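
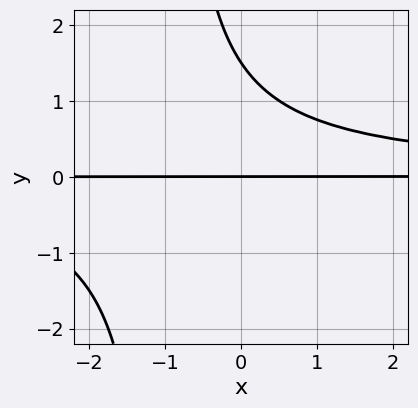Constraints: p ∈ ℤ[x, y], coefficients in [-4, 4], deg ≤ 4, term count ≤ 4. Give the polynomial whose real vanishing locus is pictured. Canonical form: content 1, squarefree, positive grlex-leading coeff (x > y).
2*x*y^2 + 2*y^2 - 3*y

1. The degree is 3 — no degree-2 curve has this shape.
2. From the axis intercepts and sections: it meets the y-axis at y = 0 (among the integer gridlines); the visible x-axis segment lies entirely on the curve.
3. Fitting integer coefficients to these (and the overall shape) gives p.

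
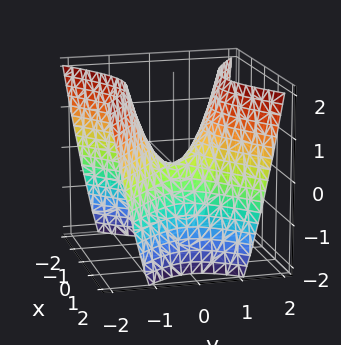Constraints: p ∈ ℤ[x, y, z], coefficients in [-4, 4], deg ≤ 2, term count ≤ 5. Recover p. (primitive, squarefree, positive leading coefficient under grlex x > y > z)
1. Degree: a saddle surface; a quadric, so deg p = 2.
2. Symmetries: it's symmetric under x → −x, forcing even powers of x; the y ↦ −y reflection is a symmetry, so y appears only in even powers.
3. From the visible intercepts: it crosses the x-axis at the gridline x = 0; it crosses the y-axis at the gridline y = 0; one z-axis crossing is at z = 0.
4. The integer polynomial consistent with all of this is the stated p.

2*x^2 - 3*y^2 + 2*z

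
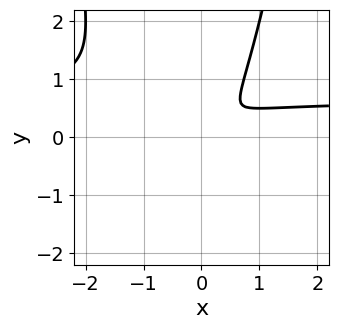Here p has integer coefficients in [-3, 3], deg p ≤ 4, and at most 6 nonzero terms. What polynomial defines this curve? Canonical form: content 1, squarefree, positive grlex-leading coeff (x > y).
3*x^2*y - 2*x^2 + 2*x*y - 2*y^2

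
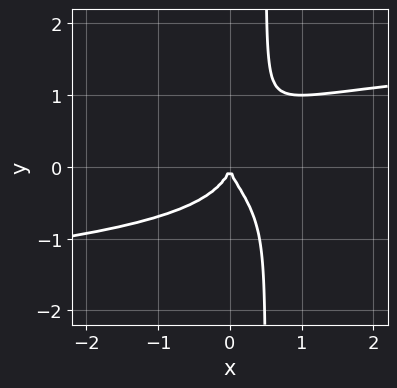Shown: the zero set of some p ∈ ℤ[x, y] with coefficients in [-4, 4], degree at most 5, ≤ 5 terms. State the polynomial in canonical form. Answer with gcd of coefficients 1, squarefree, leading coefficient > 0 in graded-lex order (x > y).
Degree: a generic line meets the curve in up to 4 points, so deg p = 4.
Against the integer gridlines: one x-axis crossing is at x = 0; it crosses the y-axis at the gridline y = 0.
Fitting integer coefficients to these (and the overall shape) gives p.

2*x*y^3 - y^3 - x^2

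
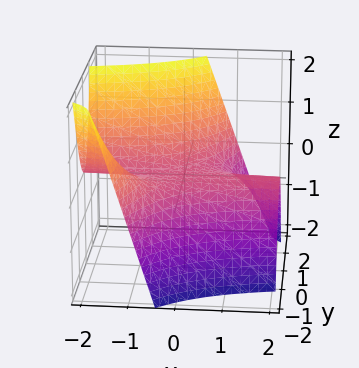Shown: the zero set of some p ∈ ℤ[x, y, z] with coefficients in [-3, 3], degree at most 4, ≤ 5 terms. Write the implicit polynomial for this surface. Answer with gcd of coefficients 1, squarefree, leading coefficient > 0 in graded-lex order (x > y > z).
2*x*y^2 - y^3 + 3*z

(a) The degree is 3 — a generic line meets the surface in up to 3 points.
(b) Reading off the gridlines: one y-axis crossing is at y = 0; every point of the x-axis in the box is on the surface; it crosses the z-axis at the gridline z = 0.
(c) Solving for integer coefficients yields p as stated.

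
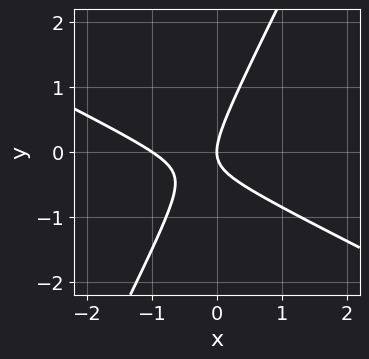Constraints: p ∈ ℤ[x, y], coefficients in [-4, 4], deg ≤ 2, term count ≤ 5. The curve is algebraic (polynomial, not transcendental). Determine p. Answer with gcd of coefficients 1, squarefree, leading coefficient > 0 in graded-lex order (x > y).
2*x^2 + 3*x*y - 2*y^2 + 2*x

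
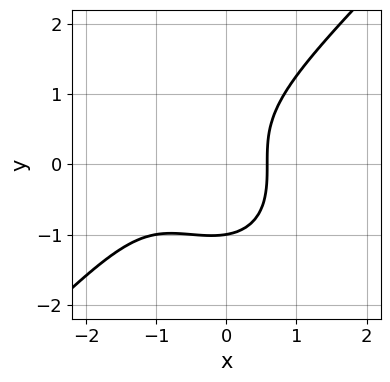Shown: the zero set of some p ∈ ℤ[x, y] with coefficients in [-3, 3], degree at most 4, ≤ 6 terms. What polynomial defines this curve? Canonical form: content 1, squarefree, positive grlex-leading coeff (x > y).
2*x^3 - 2*y^3 + 3*x^2 + x - 2

1. The degree is 3 — no degree-2 curve has this shape.
2. Observable constraints: one y-axis crossing is at y = -1.
3. Assembling these constraints gives the stated polynomial.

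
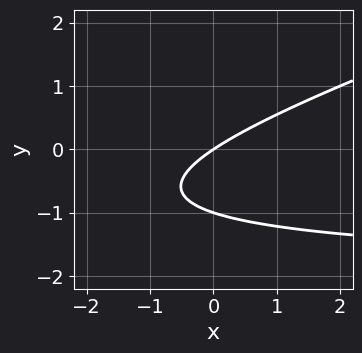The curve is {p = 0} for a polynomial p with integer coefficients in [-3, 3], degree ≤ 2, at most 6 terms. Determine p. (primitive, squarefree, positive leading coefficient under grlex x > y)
First, the degree is 2 — no degree-1 curve has this shape.
Next, observable constraints: the y-axis gridline crossings are at y ∈ {-1, 0}; one x-axis crossing is at x = 0.
Finally, together with the visible shape, these determine p as stated.

x*y - 3*y^2 + 2*x - 3*y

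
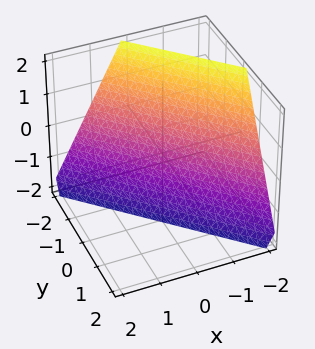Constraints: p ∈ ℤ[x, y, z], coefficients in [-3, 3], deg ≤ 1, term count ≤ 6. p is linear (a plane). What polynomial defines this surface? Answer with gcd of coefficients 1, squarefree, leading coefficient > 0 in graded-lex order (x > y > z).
2*x + 2*y + z + 2

1. Degree: the surface is flat (a plane), so deg p = 1.
2. From the visible intercepts: it crosses the z-axis at the gridline z = -2; it crosses the x-axis at the gridline x = -1; one y-axis crossing is at y = -1.
3. Together with the visible shape, these determine p as stated.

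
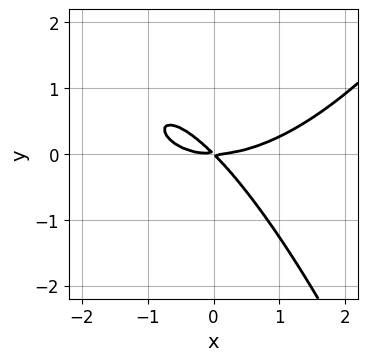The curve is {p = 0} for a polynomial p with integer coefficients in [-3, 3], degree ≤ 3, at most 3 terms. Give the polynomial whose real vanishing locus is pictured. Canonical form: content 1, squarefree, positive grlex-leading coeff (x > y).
The degree is 3 — no degree-2 curve has this shape.
From the axis intercepts and sections: it crosses the y-axis at the gridline y = 0; it meets the x-axis at x = 0 (among the integer gridlines).
Together with the visible shape, these determine p as stated.

x^3 - 3*x*y - 3*y^2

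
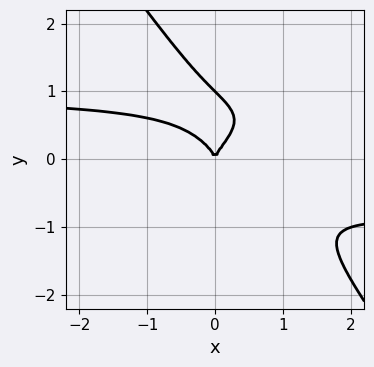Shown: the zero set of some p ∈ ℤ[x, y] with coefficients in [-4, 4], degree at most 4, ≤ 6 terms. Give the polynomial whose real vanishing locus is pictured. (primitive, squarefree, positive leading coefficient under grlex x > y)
First, the degree is 4 — the shape is more complex than any degree-3 curve.
Then, from the visible intercepts: among the integer gridlines, it crosses the y-axis at y ∈ {0, 1}; it meets the x-axis at x = 0 (among the integer gridlines).
Finally, fitting integer coefficients to these (and the overall shape) gives p.

x^2*y^2 - 2*x*y^3 - 2*y^4 + 2*y^3 - x^2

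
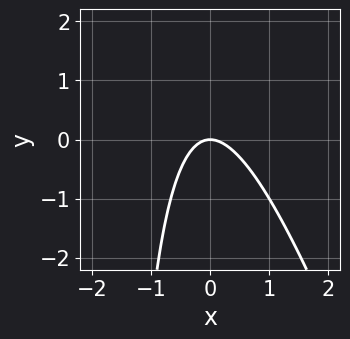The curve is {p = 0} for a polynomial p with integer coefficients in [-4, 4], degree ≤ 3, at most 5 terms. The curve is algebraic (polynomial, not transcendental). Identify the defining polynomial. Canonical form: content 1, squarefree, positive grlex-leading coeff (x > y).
3*x^2 + x*y + 2*y

First, the degree is 2 — a generic line meets the curve in up to 2 points.
Next, observable constraints: it crosses the x-axis at the gridline x = 0; it crosses the y-axis at the gridline y = 0.
Finally, putting this together gives p.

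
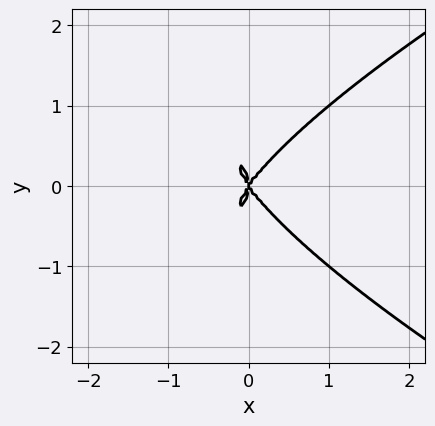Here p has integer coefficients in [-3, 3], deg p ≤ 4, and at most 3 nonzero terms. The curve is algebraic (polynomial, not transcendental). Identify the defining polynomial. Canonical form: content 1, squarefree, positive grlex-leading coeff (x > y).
First, degree: a generic line meets the curve in up to 4 points, so deg p = 4.
Next, symmetries: mirror symmetry y ↦ −y ⇒ only even powers of y.
Next, from the visible intercepts: it meets the x-axis at x = 0 (among the integer gridlines); one y-axis crossing is at y = 0.
Finally, solving for integer coefficients yields p as stated.

y^4 - 2*x^3 + x*y^2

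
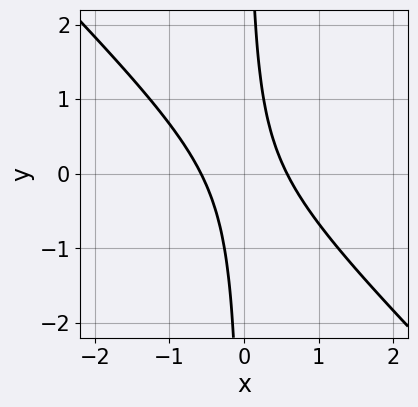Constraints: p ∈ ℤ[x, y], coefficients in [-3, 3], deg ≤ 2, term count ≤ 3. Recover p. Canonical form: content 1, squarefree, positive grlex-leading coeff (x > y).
3*x^2 + 3*x*y - 1

(a) Degree: no degree-1 curve has this shape, so deg p = 2.
(b) Against the integer gridlines: the curve avoids every integer y-axis point in the box.
(c) Assembling these constraints gives the stated polynomial.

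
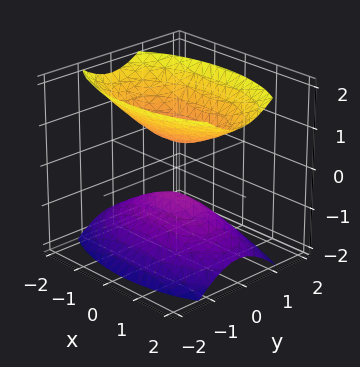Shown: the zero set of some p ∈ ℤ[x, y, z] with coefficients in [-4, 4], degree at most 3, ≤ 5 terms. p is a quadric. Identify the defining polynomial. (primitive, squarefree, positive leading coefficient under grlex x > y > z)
First, there are 2 components.
Next, degree: two sheets facing apart; a quadric, so deg p = 2.
Next, symmetries: it's symmetric under y → −y, forcing even powers of y; the x ↦ −x reflection is a symmetry, so x appears only in even powers; it's symmetric under z → −z, forcing even powers of z.
Then, from the visible intercepts: it misses every integer gridline on the y-axis; no x-intercept at any integer in the box.
Finally, together with the visible shape, these determine p as stated.

x^2 + 3*y^2 - 2*z^2 + 1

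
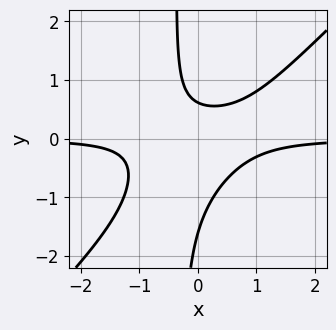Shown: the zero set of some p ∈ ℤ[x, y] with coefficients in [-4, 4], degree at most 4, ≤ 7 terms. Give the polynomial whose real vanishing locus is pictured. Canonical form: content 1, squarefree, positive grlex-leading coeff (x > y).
3*x^2*y - 3*x*y^2 - y^2 - y + 1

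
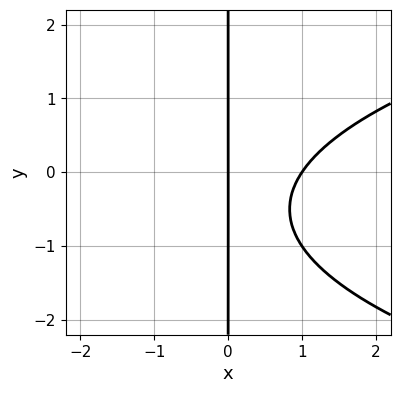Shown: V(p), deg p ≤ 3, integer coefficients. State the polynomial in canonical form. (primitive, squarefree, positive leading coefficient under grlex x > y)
2*x*y^2 - 3*x^2 + 2*x*y + 3*x

First, degree: no degree-2 curve has this shape, so deg p = 3.
Then, observable constraints: every point of the y-axis in the box is on the curve; the x-axis gridline crossings are at x ∈ {0, 1}.
Finally, assembling these constraints gives the stated polynomial.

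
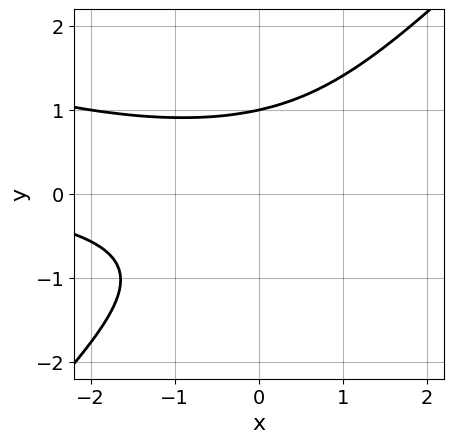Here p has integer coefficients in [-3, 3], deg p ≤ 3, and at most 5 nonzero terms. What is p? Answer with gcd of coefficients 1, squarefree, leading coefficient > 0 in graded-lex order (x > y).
(a) deg p = 3.
(b) Against the integer gridlines: one y-axis crossing is at y = 1; the curve avoids every integer x-axis point in the box.
(c) These observations pin down the coefficients.

x^2*y + 2*x*y^2 - 3*y^3 + 3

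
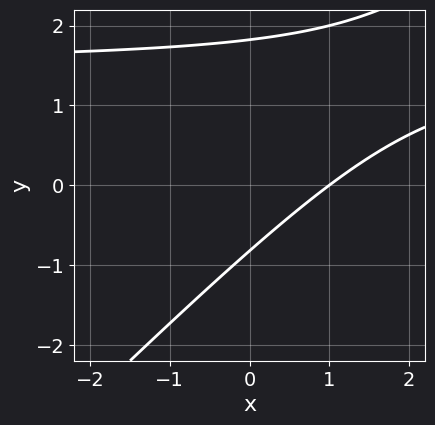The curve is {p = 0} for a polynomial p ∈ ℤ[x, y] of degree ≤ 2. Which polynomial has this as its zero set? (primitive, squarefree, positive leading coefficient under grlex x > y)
2*x*y - 2*y^2 - 3*x + 2*y + 3

Degree: the shape is more complex than any degree-1 curve, so deg p = 2.
Checking where it meets the axes: one x-axis crossing is at x = 1.
Together with the visible shape, these determine p as stated.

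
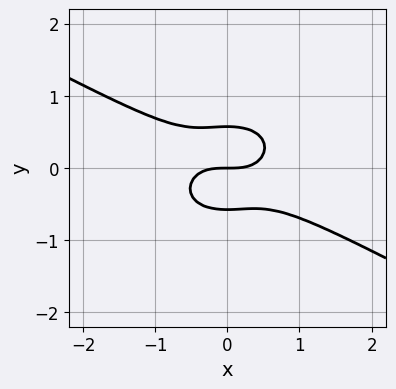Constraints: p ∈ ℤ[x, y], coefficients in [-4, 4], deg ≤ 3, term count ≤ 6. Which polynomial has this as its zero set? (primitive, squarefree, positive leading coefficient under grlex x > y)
Degree: no degree-2 curve has this shape, so deg p = 3.
From the visible intercepts: it crosses the x-axis at the gridline x = 0; it meets the y-axis at y = 0 (among the integer gridlines).
Matching integer coefficients to the picture gives p.

x^3 + x^2*y + 3*y^3 - y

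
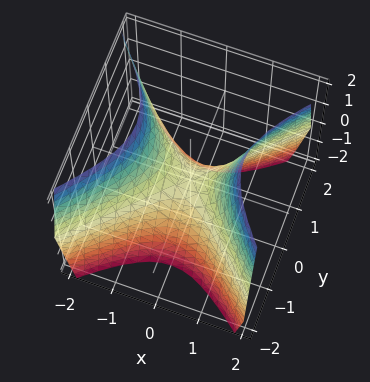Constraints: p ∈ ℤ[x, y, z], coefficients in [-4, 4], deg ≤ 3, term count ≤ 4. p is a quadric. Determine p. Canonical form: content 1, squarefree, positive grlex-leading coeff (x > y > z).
(a) deg p = 2. A hyperbolic paraboloid; a quadric.
(b) Symmetries: mirror symmetry x ↦ −x ⇒ only even powers of x; it's symmetric under y → −y, forcing even powers of y.
(c) Against the integer gridlines: one y-axis crossing is at y = 0; it meets the z-axis at z = 0 (among the integer gridlines); it crosses the x-axis at the gridline x = 0.
(d) Assembling these constraints gives the stated polynomial.

3*x^2 - 3*y^2 - 2*z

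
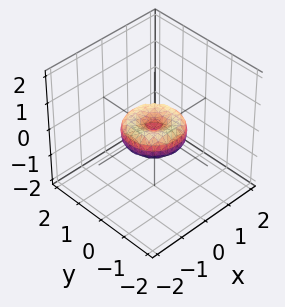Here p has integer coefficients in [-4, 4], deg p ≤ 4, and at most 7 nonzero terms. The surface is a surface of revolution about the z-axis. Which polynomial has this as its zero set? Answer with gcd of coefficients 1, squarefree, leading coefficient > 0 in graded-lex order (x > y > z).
2*x^4 + 4*x^2*y^2 + 2*y^4 - 2*x^2 - 2*y^2 + 3*z^2

1. deg p = 4. A generic line meets the surface in up to 4 points.
2. Symmetry: every cross-section ⟂ z is a circle, so x, y appear only via x² + y².
3. Checking where it meets the axes: it crosses the z-axis at the gridline z = 0; among the integer gridlines, it crosses the y-axis at y ∈ {-1, 0, 1}; a circular section at z = 0 has radius exactly 1; among the integer gridlines, it crosses the x-axis at x ∈ {-1, 0, 1}.
4. Matching integer coefficients to the picture gives p.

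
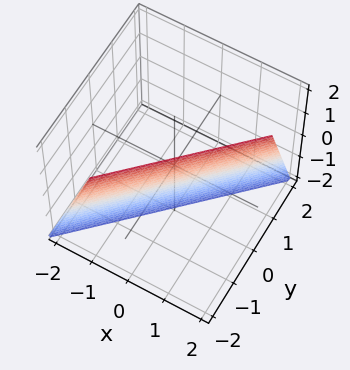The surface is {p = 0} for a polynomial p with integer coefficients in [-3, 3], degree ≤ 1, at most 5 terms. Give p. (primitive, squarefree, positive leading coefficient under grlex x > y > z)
3*x - 3*y - z - 2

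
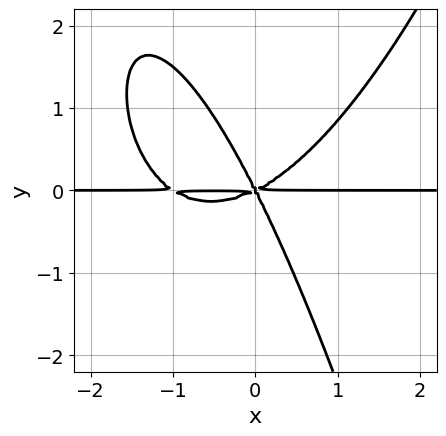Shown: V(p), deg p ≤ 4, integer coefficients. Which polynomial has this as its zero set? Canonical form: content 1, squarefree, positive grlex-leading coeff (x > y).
2*x^3*y + 2*x^2*y - 3*x*y^2 - 2*y^3

(a) The degree is 4 — the shape is more complex than any degree-3 curve.
(b) Reading off the gridlines: it meets the y-axis at y = 0 (among the integer gridlines); every point of the x-axis in the box is on the curve.
(c) Putting this together gives p.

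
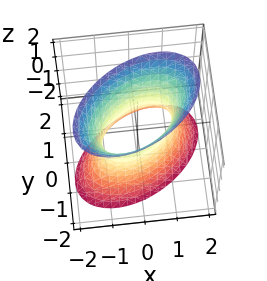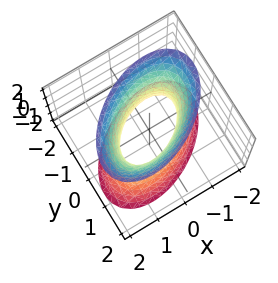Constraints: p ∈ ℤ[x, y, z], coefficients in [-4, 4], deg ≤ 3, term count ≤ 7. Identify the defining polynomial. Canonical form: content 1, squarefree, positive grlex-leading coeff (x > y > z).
1. deg p = 2. The shape is more complex than any degree-1 surface.
2. Observable constraints: it misses every integer gridline on the z-axis; among the integer gridlines, it crosses the x-axis at x ∈ {-1, 1}.
3. Together with the visible shape, these determine p as stated.

2*x^2 - 2*x*y + 3*y^2 - z^2 - 2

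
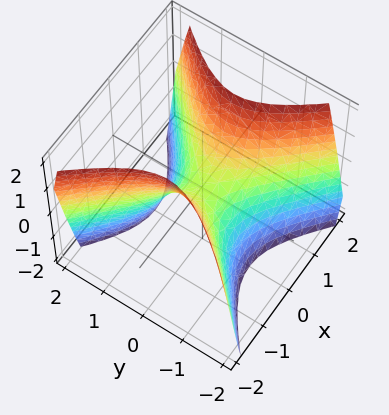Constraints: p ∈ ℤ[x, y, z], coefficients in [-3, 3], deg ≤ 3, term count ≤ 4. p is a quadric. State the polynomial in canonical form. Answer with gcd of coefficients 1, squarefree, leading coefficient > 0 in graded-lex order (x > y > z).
3*x^2 - 3*y^2 - 2*z

1. Degree: a hyperbolic paraboloid; a quadric, so deg p = 2.
2. Symmetries: mirror symmetry x ↦ −x ⇒ only even powers of x; mirror symmetry y ↦ −y ⇒ only even powers of y.
3. Checking where it meets the axes: it meets the x-axis at x = 0 (among the integer gridlines); it crosses the z-axis at the gridline z = 0; it meets the y-axis at y = 0 (among the integer gridlines).
4. Putting this together gives p.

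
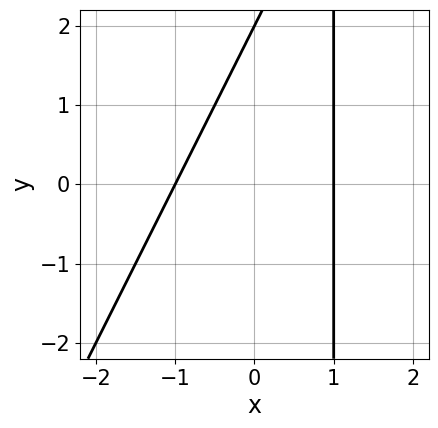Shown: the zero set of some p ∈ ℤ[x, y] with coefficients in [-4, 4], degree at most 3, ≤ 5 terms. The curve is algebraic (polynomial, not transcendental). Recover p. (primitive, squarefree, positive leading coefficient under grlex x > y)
2*x^2 - x*y + y - 2

(a) Degree: the shape is more complex than any degree-1 curve, so deg p = 2.
(b) From the axis intercepts and sections: one y-axis crossing is at y = 2; the x-axis gridline crossings are at x ∈ {-1, 1}.
(c) Matching integer coefficients to the picture gives p.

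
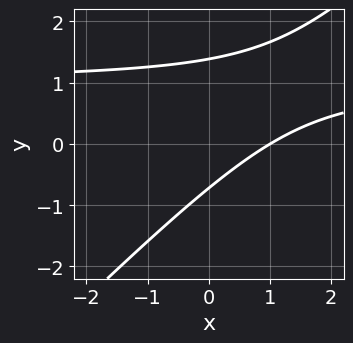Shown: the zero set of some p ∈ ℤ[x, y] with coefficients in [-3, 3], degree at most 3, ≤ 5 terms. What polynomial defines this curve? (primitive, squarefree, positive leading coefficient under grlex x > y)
3*x*y - 3*y^2 - 3*x + 2*y + 3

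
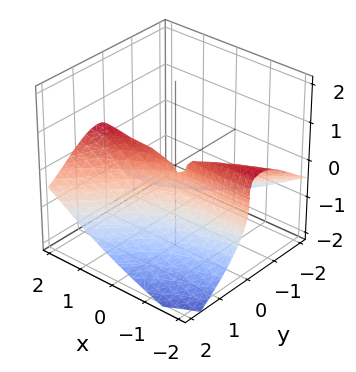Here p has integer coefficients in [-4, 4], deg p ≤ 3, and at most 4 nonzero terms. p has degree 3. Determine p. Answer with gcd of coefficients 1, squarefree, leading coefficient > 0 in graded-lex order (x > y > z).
(a) Degree: no degree-2 surface has this shape, so deg p = 3.
(b) Observable constraints: the visible x-axis segment lies entirely on the surface; it meets the y-axis at y = 0 (among the integer gridlines); it meets the z-axis at z = 0 (among the integer gridlines).
(c) Putting this together gives p.

2*x*y*z + 3*z^3 - 2*x*y + 3*y^2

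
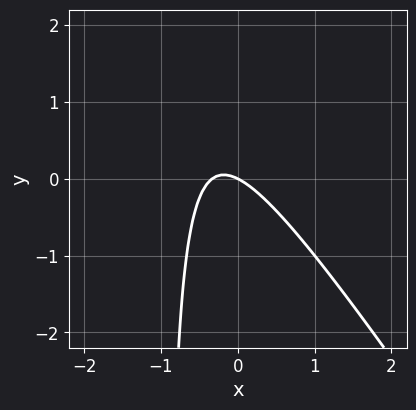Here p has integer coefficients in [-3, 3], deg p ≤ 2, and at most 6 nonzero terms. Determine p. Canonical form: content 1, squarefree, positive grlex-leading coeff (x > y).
1. The degree is 2 — a generic line meets the curve in up to 2 points.
2. Reading off the gridlines: it meets the y-axis at y = 0 (among the integer gridlines); one x-axis crossing is at x = 0.
3. Solving for integer coefficients yields p as stated.

3*x^2 + 2*x*y + x + 2*y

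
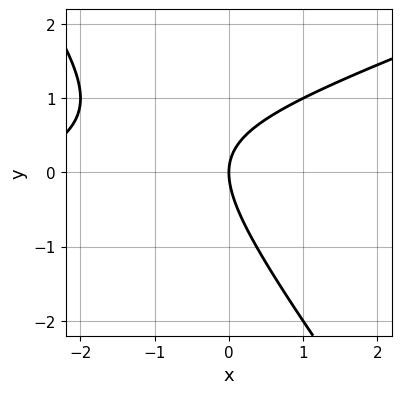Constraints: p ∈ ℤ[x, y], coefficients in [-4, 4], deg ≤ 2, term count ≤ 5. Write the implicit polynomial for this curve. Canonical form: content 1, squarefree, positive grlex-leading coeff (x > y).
x^2 - 2*x*y - 2*y^2 + 3*x

Degree: the shape is more complex than any degree-1 curve, so deg p = 2.
Against the integer gridlines: it crosses the x-axis at the gridline x = 0; it crosses the y-axis at the gridline y = 0.
Solving for integer coefficients yields p as stated.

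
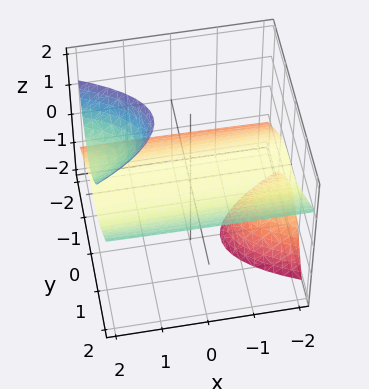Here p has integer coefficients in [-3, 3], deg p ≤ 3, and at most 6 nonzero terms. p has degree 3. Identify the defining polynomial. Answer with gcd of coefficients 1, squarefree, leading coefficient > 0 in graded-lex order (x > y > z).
x*y*z - 2*x*z^2 - 2*y^3 + 3*y^2*z + 3*z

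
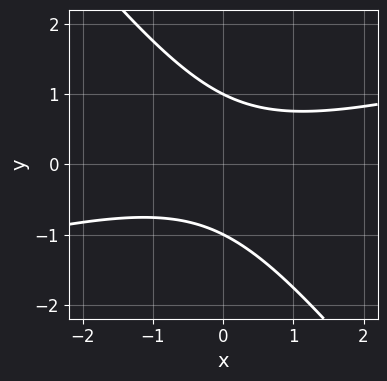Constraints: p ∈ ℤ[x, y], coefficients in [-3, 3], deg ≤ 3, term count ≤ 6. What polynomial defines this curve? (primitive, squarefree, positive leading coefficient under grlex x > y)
x^2 - 3*x*y - 3*y^2 + 3

(a) deg p = 2.
(b) Against the integer gridlines: the y-axis gridline crossings are at y ∈ {-1, 1}; it misses every integer gridline on the x-axis.
(c) Assembling these constraints gives the stated polynomial.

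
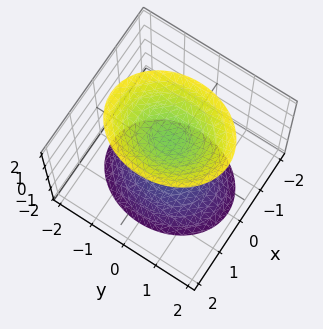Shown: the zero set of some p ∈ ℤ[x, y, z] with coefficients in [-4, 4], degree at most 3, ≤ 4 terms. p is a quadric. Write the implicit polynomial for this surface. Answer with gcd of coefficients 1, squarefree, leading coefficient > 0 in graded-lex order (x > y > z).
3*x^2 + 2*y^2 - 2*z^2 + 3

The picture has 2 separate pieces.
deg p = 2.
Symmetries: it's symmetric under x → −x, forcing even powers of x; it's symmetric under y → −y, forcing even powers of y; it's symmetric under z → −z, forcing even powers of z.
Observable constraints: the surface avoids every integer x-axis point in the box; the surface avoids every integer y-axis point in the box.
These observations pin down the coefficients.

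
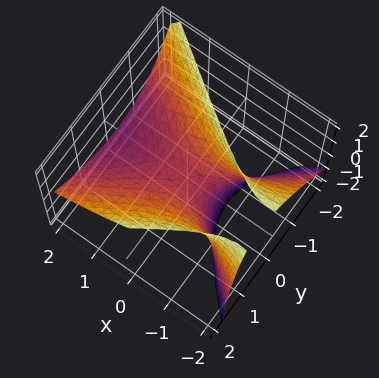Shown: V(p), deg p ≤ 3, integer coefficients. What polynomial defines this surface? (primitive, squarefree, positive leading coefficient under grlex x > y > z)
x^2 + 2*x*z - 2*y^2 + y*z + 2*z

(a) deg p = 2.
(b) From the visible intercepts: one y-axis crossing is at y = 0; one z-axis crossing is at z = 0; one x-axis crossing is at x = 0.
(c) Putting this together gives p.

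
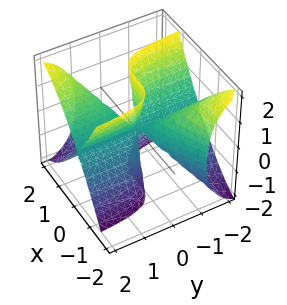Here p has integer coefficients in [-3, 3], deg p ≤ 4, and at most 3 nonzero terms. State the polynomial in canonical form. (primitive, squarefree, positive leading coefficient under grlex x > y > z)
The degree is 3 — the shape is more complex than any degree-2 surface.
Reading off the gridlines: the visible z-axis segment lies entirely on the surface; it meets the x-axis at x = 0 (among the integer gridlines).
These observations pin down the coefficients.

x^3 - 2*x^2*y + y*z^2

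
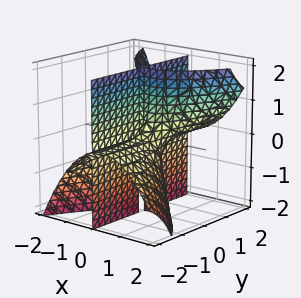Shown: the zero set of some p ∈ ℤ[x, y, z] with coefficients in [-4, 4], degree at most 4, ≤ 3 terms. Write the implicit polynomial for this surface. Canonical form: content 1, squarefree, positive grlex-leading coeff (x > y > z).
(a) There are 3 components.
(b) deg p = 3.
(c) From the visible intercepts: every point of the y-axis in the box is on the surface; every point of the z-axis in the box is on the surface.
(d) Assembling these constraints gives the stated polynomial.

3*x^3 - 3*x*y*z - 2*x^2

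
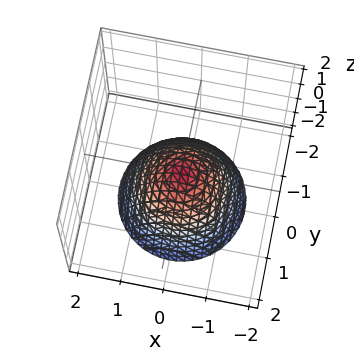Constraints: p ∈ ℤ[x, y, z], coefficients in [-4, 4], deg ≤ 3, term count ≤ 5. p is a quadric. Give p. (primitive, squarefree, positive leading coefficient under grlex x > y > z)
x^2 + y^2 + z

1. Degree: a single bowl opening along one axis; a quadric, so deg p = 2.
2. Symmetries: rotational symmetry about the z-axis ⇒ p depends on x, y only through x² + y².
3. Reading off the gridlines: one y-axis crossing is at y = 0; it meets the z-axis at z = 0 (among the integer gridlines).
4. Fitting integer coefficients to these (and the overall shape) gives p.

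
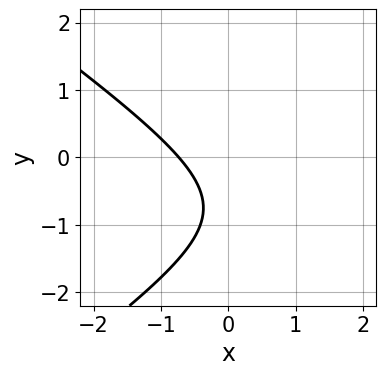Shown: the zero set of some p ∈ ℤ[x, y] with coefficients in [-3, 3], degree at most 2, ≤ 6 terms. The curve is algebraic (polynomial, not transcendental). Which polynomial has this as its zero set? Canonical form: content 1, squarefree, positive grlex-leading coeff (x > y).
Degree: the shape is more complex than any degree-1 curve, so deg p = 2.
From the visible intercepts: it misses every integer gridline on the y-axis.
Putting this together gives p.

x^2 - 2*y^2 - 2*x - 3*y - 2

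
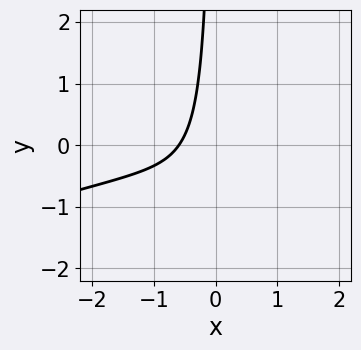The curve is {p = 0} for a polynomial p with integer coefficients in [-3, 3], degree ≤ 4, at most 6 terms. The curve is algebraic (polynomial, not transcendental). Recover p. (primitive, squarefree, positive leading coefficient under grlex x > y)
x^3 - 3*x^2*y + 3*x*y + 3*x + 2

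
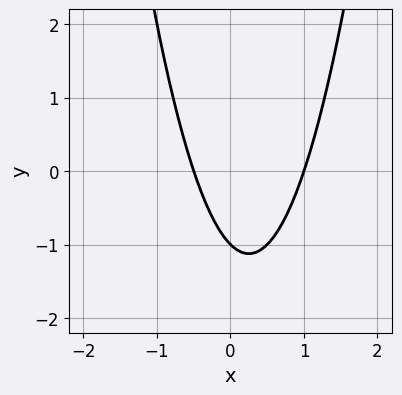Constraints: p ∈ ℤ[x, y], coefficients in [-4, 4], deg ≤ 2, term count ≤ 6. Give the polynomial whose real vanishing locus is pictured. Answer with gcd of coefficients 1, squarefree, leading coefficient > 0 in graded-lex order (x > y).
1. Degree: no degree-1 curve has this shape, so deg p = 2.
2. From the visible intercepts: one x-axis crossing is at x = 1; one y-axis crossing is at y = -1.
3. Putting this together gives p.

2*x^2 - x - y - 1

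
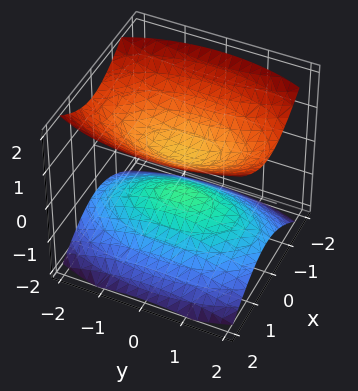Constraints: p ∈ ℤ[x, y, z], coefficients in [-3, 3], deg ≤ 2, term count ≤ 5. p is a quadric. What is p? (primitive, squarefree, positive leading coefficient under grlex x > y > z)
(a) I count 2 distinct pieces. They look like related sheets of one shape, so recover p as a whole.
(b) The degree is 2 — two separate bowl-shaped sheets opening away from each other; a quadric.
(c) Symmetries: it's symmetric under z → −z, forcing even powers of z; the x ↦ −x reflection is a symmetry, so x appears only in even powers; it's symmetric under y → −y, forcing even powers of y.
(d) Checking where it meets the axes: no x-intercept at any integer in the box; it misses every integer gridline on the y-axis.
(e) These observations pin down the coefficients.

3*x^2 + y^2 - 3*z^2 + 1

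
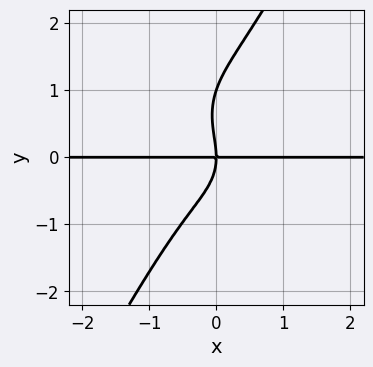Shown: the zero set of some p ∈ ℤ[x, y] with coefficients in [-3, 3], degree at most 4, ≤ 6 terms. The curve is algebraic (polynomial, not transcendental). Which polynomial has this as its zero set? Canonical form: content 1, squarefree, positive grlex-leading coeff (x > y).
(a) deg p = 4. No degree-3 curve has this shape.
(b) Reading off the gridlines: among the integer gridlines, it crosses the y-axis at y ∈ {0, 1}; every point of the x-axis in the box is on the curve.
(c) These observations pin down the coefficients.

3*x^3*y + x*y^3 - y^4 + y^3 + 2*x*y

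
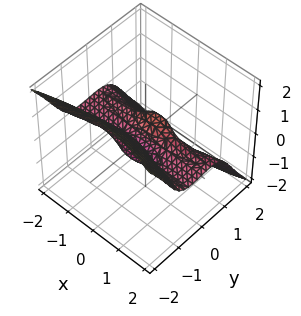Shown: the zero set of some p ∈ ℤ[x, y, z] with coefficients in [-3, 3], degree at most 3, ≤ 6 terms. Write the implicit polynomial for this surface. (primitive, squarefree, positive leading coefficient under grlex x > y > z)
2*x^2*z + 3*y^3 - 2*y^2*z + 3*z^3 - y

1. deg p = 3.
2. From the axis intercepts and sections: every point of the x-axis in the box is on the surface; it meets the y-axis at y = 0 (among the integer gridlines); it meets the z-axis at z = 0 (among the integer gridlines).
3. Together with the visible shape, these determine p as stated.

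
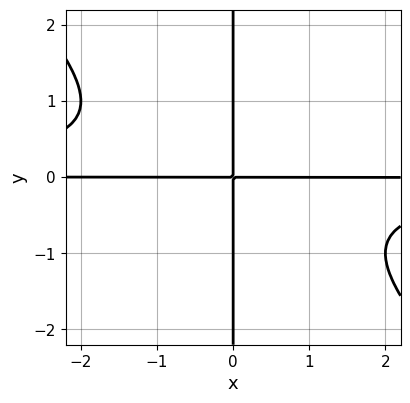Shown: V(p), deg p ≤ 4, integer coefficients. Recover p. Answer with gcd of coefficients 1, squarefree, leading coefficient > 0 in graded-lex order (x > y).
(a) deg p = 4. No degree-3 curve has this shape.
(b) Observable constraints: every point of the y-axis in the box is on the curve; every point of the x-axis in the box is on the curve.
(c) Assembling these constraints gives the stated polynomial.

x^2*y^2 + x*y^3 + x*y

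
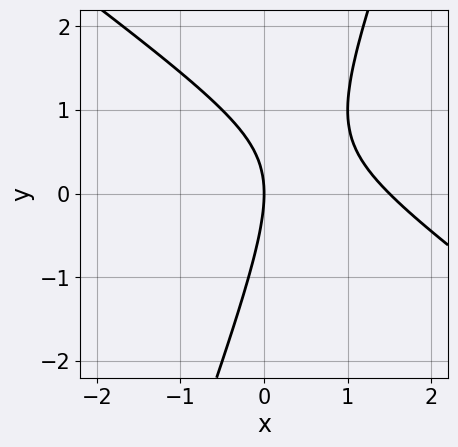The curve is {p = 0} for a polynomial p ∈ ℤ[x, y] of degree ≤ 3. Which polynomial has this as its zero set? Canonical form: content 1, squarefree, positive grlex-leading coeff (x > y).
1. The degree is 2 — a generic line meets the curve in up to 2 points.
2. From the axis intercepts and sections: it meets the y-axis at y = 0 (among the integer gridlines); one x-axis crossing is at x = 0.
3. Fitting integer coefficients to these (and the overall shape) gives p.

2*x^2 + 2*x*y - y^2 - 3*x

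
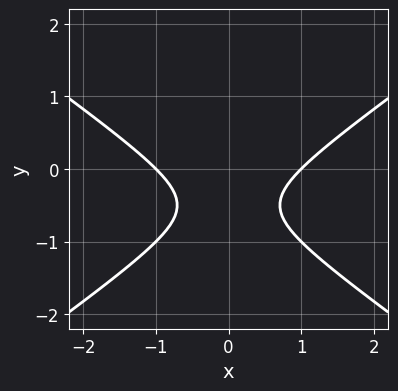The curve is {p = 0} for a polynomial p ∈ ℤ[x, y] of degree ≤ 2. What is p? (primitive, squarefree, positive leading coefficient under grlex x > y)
x^2 - 2*y^2 - 2*y - 1

First, degree: no degree-1 curve has this shape, so deg p = 2.
Then, symmetries: the x ↦ −x reflection is a symmetry, so x appears only in even powers.
Next, from the axis intercepts and sections: it misses every integer gridline on the y-axis; the x-axis gridline crossings are at x ∈ {-1, 1}.
Finally, the integer polynomial consistent with all of this is the stated p.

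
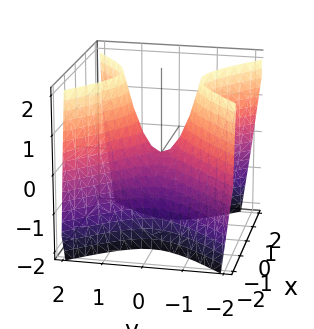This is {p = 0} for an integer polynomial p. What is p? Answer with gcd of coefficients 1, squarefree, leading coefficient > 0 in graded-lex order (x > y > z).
(a) Degree: a saddle surface; a quadric, so deg p = 2.
(b) Symmetries: it's symmetric under x → −x, forcing even powers of x; it's symmetric under y → −y, forcing even powers of y.
(c) Checking where it meets the axes: one z-axis crossing is at z = 0; it crosses the x-axis at the gridline x = 0.
(d) Together with the visible shape, these determine p as stated.

2*x^2 - 2*y^2 + z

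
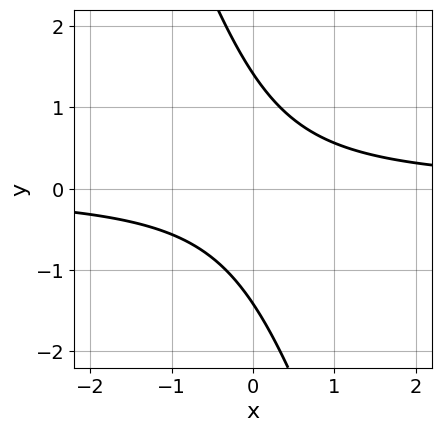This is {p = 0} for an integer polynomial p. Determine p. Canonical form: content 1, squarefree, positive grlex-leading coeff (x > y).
3*x*y + y^2 - 2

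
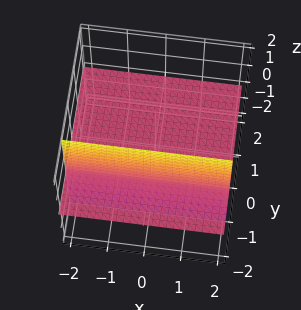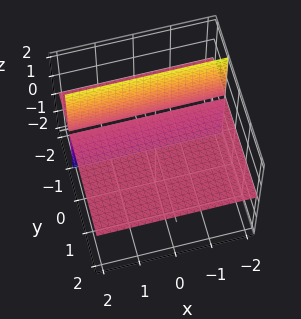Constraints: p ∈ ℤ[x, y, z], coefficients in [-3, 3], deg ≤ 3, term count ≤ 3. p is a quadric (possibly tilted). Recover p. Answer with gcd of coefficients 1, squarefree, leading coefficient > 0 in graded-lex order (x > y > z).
First, there are 2 components.
Next, the degree is 2 — no degree-1 surface has this shape.
Then, reading off the gridlines: one z-axis crossing is at z = 0; every point of the x-axis in the box is on the surface.
Finally, assembling these constraints gives the stated polynomial.

y*z + z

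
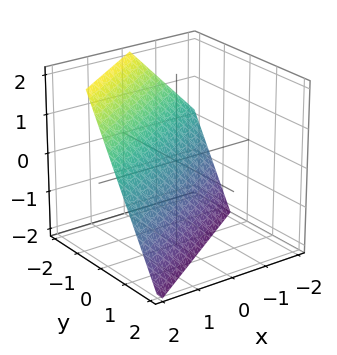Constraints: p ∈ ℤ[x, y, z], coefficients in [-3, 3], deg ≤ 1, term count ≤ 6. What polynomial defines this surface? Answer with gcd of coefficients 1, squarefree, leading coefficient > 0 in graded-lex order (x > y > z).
Degree: every cross-section is a straight line — this is a plane, so deg p = 1.
From the axis intercepts and sections: it meets the x-axis at x = 1 (among the integer gridlines); one z-axis crossing is at z = -1.
Putting this together gives p.

2*x - 3*y - 2*z - 2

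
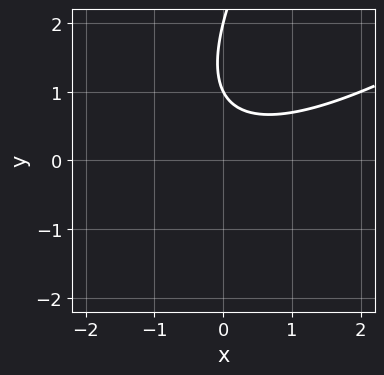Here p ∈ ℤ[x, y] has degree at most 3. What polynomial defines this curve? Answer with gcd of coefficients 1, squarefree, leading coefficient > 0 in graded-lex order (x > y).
(a) The degree is 2 — a generic line meets the curve in up to 2 points.
(b) From the visible intercepts: no x-intercept at any integer in the box; among the integer gridlines, it crosses the y-axis at y ∈ {1, 2}.
(c) Fitting integer coefficients to these (and the overall shape) gives p.

x^2 - 2*x*y + y^2 - 3*y + 2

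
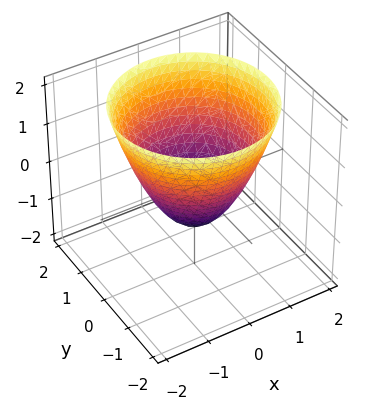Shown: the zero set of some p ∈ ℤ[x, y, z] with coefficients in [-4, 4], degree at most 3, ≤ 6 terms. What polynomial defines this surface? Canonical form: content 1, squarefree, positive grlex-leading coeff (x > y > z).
x^2 + y^2 - z - 1

Degree: a generic line meets the surface in up to 2 points, so deg p = 2.
Symmetries: rotational symmetry about the z-axis ⇒ p depends on x, y only through x² + y².
Against the integer gridlines: a circular section at z = 1 has radius between 1 and 2; one z-axis crossing is at z = -1; among the integer gridlines, it crosses the x-axis at x ∈ {-1, 1}.
The integer polynomial consistent with all of this is the stated p. Check: (0, -1, 0) on the y-axis lies on the surface, and p(0, -1, 0) = 0. ✓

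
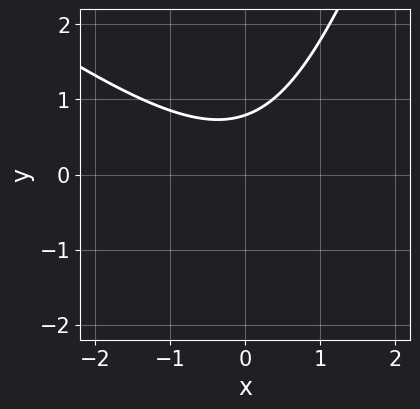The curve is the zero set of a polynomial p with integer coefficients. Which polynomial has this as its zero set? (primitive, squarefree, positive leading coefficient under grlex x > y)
2*x^2 + 2*x*y - y^2 - 3*y + 3

The degree is 2 — no degree-1 curve has this shape.
Observable constraints: it misses every integer gridline on the x-axis.
Putting this together gives p.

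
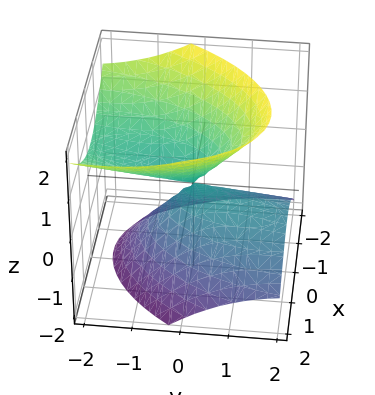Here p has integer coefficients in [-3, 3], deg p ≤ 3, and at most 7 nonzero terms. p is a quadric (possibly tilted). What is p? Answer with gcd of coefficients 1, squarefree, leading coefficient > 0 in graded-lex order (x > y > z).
3*x^2 - x*y + y^2 + 3*y*z - 3*z^2

1. There are 2 components. They look like related sheets of one shape, so recover p as a whole.
2. Degree: a generic line meets the surface in up to 2 points, so deg p = 2.
3. From the axis intercepts and sections: it crosses the y-axis at the gridline y = 0; it meets the z-axis at z = 0 (among the integer gridlines); it meets the x-axis at x = 0 (among the integer gridlines).
4. Solving for integer coefficients yields p as stated.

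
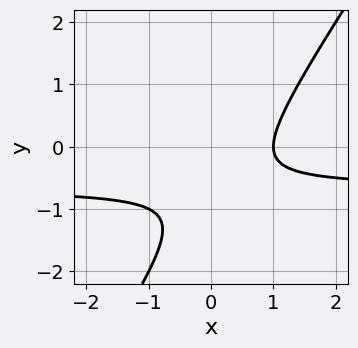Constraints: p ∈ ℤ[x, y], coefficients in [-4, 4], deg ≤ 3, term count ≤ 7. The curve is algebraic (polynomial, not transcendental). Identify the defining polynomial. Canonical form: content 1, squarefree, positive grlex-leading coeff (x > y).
3*x*y - 2*y^2 + 2*x - 3*y - 2

1. deg p = 2.
2. From the visible intercepts: no y-intercept at any integer in the box; it crosses the x-axis at the gridline x = 1.
3. Together with the visible shape, these determine p as stated.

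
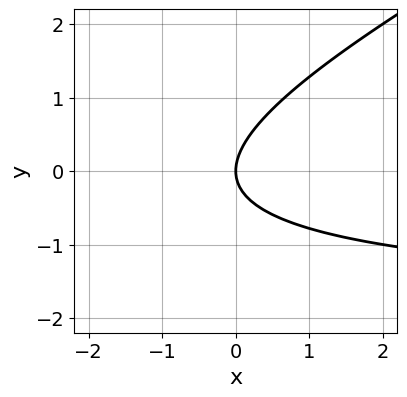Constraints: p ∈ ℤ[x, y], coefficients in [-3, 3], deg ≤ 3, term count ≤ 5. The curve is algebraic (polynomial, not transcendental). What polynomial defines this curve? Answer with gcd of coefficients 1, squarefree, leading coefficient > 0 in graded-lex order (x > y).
x*y - 2*y^2 + 2*x

First, degree: the shape is more complex than any degree-1 curve, so deg p = 2.
Then, reading off the gridlines: one x-axis crossing is at x = 0; it crosses the y-axis at the gridline y = 0.
Finally, fitting integer coefficients to these (and the overall shape) gives p.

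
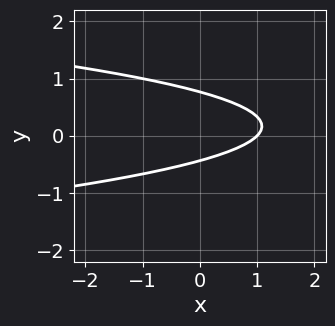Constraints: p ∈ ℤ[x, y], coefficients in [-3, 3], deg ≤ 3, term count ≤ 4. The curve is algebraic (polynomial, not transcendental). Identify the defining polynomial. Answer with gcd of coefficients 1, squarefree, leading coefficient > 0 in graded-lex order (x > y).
3*y^2 + x - y - 1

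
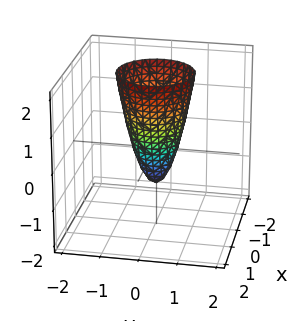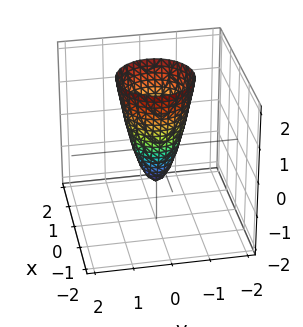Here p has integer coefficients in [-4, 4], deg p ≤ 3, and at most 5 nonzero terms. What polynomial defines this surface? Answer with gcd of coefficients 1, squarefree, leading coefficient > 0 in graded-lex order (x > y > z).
3*x^2 + 3*y^2 - z - 1

First, degree: a generic line meets the surface in up to 2 points, so deg p = 2.
Next, by symmetry, the surface is invariant under rotation about z: p = q(x² + y², z).
Next, from the axis intercepts and sections: it meets the z-axis at z = -1 (among the integer gridlines); a circular section at z = 0 has radius between 0 and 1.
Finally, putting this together gives p.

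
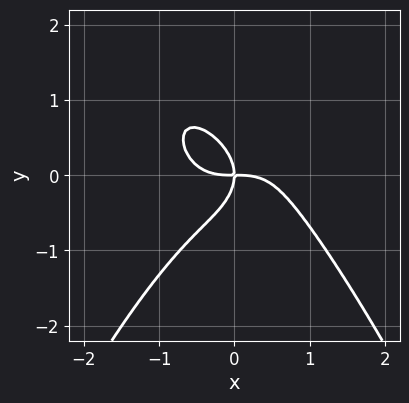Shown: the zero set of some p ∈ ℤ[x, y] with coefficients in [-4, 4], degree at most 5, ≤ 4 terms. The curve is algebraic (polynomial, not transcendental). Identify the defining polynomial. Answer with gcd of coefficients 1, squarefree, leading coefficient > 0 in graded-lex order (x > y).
deg p = 4. No degree-3 curve has this shape.
Checking where it meets the axes: it crosses the y-axis at the gridline y = 0; it crosses the x-axis at the gridline x = 0.
Assembling these constraints gives the stated polynomial.

x^4 + y^3 + x*y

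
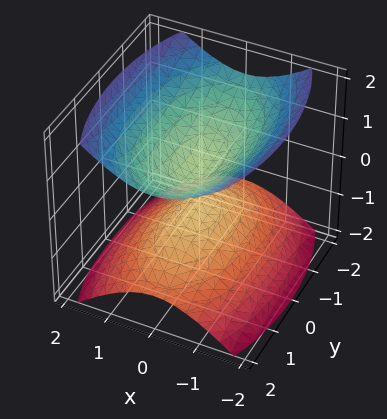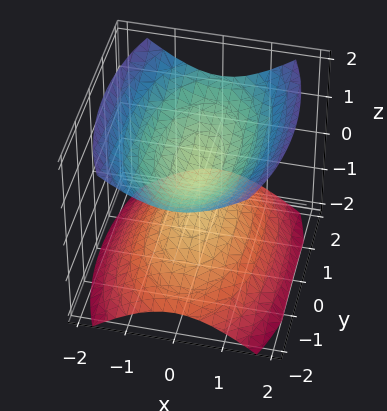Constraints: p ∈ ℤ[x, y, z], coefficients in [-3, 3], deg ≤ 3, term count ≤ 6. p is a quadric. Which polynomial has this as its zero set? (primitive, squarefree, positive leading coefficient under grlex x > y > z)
3*x^2 + y^2 - 3*z^2 + 1

1. There are 2 components. Treating them together as one polynomial.
2. deg p = 2. Two separate bowl-shaped sheets opening away from each other; a quadric.
3. Symmetries: mirror symmetry y ↦ −y ⇒ only even powers of y; mirror symmetry z ↦ −z ⇒ only even powers of z; mirror symmetry x ↦ −x ⇒ only even powers of x.
4. Against the integer gridlines: no x-intercept at any integer in the box; the surface avoids every integer y-axis point in the box.
5. Solving for integer coefficients yields p as stated.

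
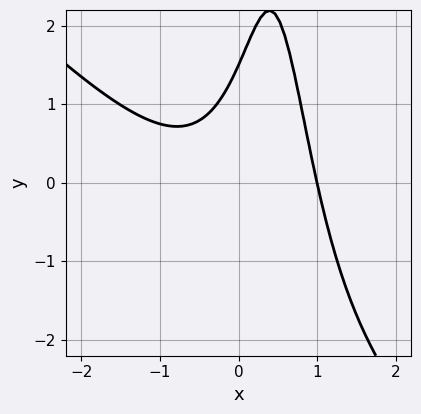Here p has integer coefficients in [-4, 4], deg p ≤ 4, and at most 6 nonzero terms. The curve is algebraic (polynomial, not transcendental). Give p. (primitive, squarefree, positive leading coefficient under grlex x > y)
(a) deg p = 3. A generic line meets the curve in up to 3 points.
(b) Reading off the gridlines: it meets the x-axis at x = 1 (among the integer gridlines).
(c) Putting this together gives p.

3*x^3 + 3*x^2*y - 3*x*y + 2*y - 3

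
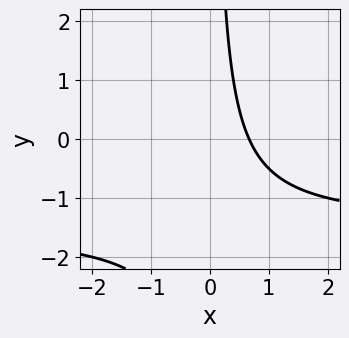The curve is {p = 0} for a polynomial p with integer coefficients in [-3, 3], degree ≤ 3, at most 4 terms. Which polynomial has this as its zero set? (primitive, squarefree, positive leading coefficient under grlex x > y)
2*x*y + 3*x - 2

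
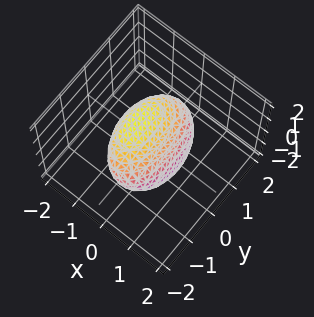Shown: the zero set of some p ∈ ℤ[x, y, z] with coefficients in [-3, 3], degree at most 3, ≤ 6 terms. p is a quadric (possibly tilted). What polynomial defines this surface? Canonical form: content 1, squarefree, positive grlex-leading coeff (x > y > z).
3*x^2 + 3*x*z + y^2 + 3*z^2 - 2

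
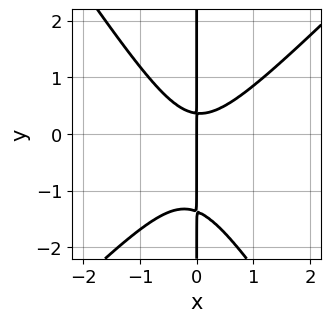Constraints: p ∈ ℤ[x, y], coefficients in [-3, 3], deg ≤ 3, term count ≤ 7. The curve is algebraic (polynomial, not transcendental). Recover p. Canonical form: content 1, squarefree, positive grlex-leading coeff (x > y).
1. The degree is 3 — no degree-2 curve has this shape.
2. Against the integer gridlines: the visible y-axis segment lies entirely on the curve; it meets the x-axis at x = 0 (among the integer gridlines).
3. The integer polynomial consistent with all of this is the stated p.

3*x^3 - x^2*y - 2*x*y^2 - 2*x*y + x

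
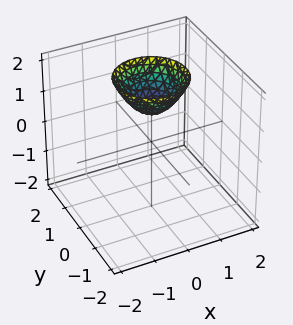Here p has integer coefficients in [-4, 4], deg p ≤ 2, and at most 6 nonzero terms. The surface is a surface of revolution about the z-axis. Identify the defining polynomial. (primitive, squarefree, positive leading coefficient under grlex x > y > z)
x^2 + y^2 - z + 1

The degree is 2 — the shape is more complex than any degree-1 surface.
By symmetry, every cross-section ⟂ z is a circle, so x, y appear only via x² + y².
Against the integer gridlines: a circular section at z = 2 has radius exactly 1; the surface avoids every integer x-axis point in the box.
The integer polynomial consistent with all of this is the stated p.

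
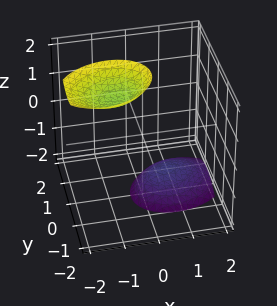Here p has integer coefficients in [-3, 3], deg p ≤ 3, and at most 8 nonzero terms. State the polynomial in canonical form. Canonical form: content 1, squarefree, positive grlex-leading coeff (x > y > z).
2*x^2 - x*y + 2*x*z + 3*y^2 - z^2 + 3

There are 2 components. They look like related sheets of one shape, so recover p as a whole.
The degree is 2 — a generic line meets the surface in up to 2 points.
From the axis intercepts and sections: it misses every integer gridline on the x-axis; the surface avoids every integer y-axis point in the box.
Matching integer coefficients to the picture gives p.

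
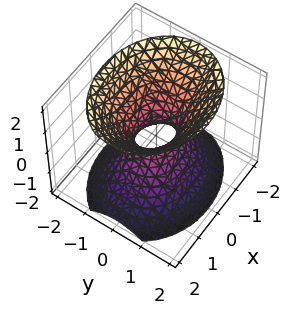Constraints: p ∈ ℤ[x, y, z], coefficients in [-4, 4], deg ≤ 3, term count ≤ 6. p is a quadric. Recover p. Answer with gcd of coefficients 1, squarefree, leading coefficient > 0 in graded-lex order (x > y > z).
1. deg p = 2. One connected sheet with a waist; a quadric.
2. Symmetries: mirror symmetry y ↦ −y ⇒ only even powers of y; it's symmetric under x → −x, forcing even powers of x; the z ↦ −z reflection is a symmetry, so z appears only in even powers.
3. From the axis intercepts and sections: the surface avoids every integer z-axis point in the box.
4. Assembling these constraints gives the stated polynomial.

2*x^2 + 3*y^2 - 2*z^2 - 1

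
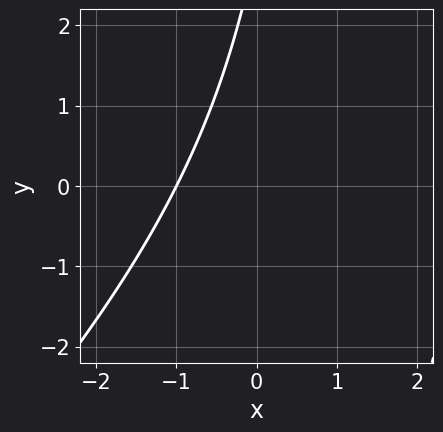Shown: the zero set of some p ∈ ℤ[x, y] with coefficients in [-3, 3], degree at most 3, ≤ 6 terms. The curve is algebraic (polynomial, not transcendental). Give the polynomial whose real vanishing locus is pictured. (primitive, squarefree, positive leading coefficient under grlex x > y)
x^2 - x*y - 2*x + y - 3

1. The degree is 2 — the shape is more complex than any degree-1 curve.
2. Reading off the gridlines: it crosses the x-axis at the gridline x = -1; no y-intercept at any integer in the box.
3. Fitting integer coefficients to these (and the overall shape) gives p.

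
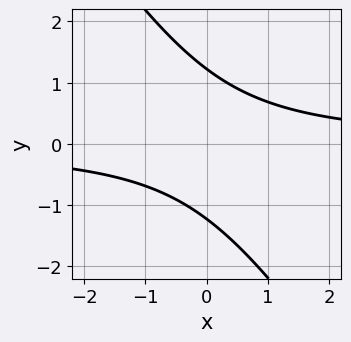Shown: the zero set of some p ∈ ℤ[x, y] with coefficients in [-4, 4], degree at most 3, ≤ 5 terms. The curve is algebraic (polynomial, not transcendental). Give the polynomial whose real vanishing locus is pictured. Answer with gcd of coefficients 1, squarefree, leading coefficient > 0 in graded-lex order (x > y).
First, the degree is 2 — no degree-1 curve has this shape.
Next, from the axis intercepts and sections: the curve avoids every integer x-axis point in the box.
Finally, fitting integer coefficients to these (and the overall shape) gives p.

3*x*y + 2*y^2 - 3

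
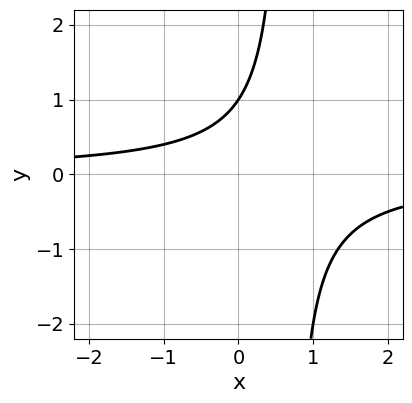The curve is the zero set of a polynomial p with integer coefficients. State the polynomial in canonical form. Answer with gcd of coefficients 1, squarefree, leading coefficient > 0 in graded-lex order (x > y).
3*x*y - 2*y + 2

First, deg p = 2. The shape is more complex than any degree-1 curve.
Then, observable constraints: it misses every integer gridline on the x-axis; one y-axis crossing is at y = 1.
Finally, the integer polynomial consistent with all of this is the stated p.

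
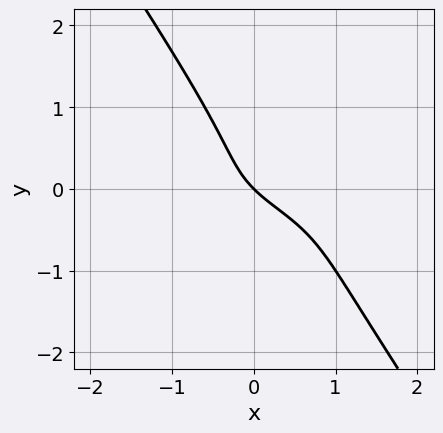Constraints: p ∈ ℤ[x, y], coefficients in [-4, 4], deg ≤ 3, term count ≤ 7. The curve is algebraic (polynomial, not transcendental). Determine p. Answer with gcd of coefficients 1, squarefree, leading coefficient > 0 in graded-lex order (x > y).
(a) deg p = 3. No degree-2 curve has this shape.
(b) Reading off the gridlines: one y-axis crossing is at y = 0; it crosses the x-axis at the gridline x = 0.
(c) Together with the visible shape, these determine p as stated.

3*x*y^2 + 2*y^3 + x*y + x + y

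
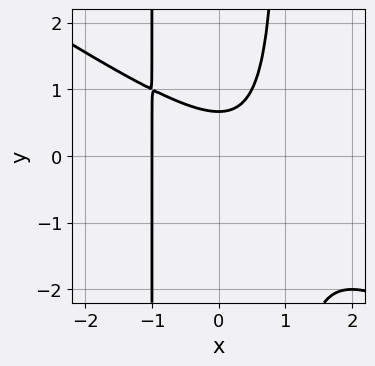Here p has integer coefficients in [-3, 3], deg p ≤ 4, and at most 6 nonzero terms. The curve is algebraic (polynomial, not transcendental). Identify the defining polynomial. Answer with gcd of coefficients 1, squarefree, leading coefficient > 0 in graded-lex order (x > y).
2*x^3 + 3*x^2*y - 3*y + 2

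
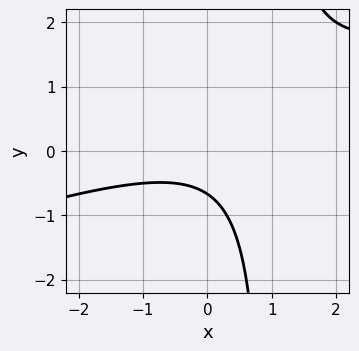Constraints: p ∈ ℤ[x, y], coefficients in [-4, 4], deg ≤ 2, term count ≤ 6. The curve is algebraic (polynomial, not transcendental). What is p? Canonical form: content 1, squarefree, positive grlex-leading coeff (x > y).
x^2 - 3*x*y + 3*y + 2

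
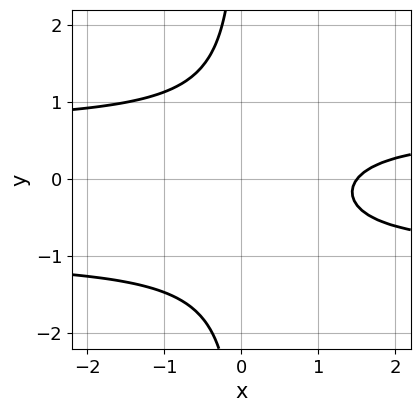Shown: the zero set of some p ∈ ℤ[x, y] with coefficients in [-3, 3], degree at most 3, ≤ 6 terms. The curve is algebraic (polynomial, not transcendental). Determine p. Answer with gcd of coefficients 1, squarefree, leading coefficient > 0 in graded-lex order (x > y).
The degree is 3 — no degree-2 curve has this shape.
Observable constraints: no y-intercept at any integer in the box.
Putting this together gives p.

3*x*y^2 + x*y - 2*x + 3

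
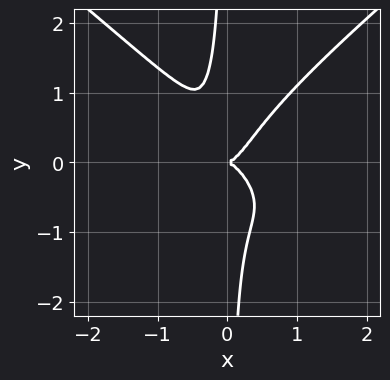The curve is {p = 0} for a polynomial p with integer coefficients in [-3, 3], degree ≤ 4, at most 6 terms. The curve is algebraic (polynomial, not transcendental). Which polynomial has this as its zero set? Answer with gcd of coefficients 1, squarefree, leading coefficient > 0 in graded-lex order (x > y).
First, the degree is 4 — the shape is more complex than any degree-3 curve.
Then, observable constraints: one y-axis crossing is at y = 0; it meets the x-axis at x = 0 (among the integer gridlines).
Finally, these observations pin down the coefficients.

2*x^3*y - 3*x*y^3 + 3*x^3 - y^2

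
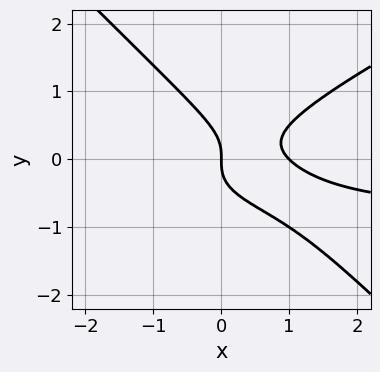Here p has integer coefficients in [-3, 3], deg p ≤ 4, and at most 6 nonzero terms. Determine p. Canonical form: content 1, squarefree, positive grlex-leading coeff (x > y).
x^2*y - x*y^2 - 2*y^3 + x^2 - x

1. deg p = 3.
2. From the visible intercepts: the x-axis gridline crossings are at x ∈ {0, 1}; one y-axis crossing is at y = 0.
3. Putting this together gives p.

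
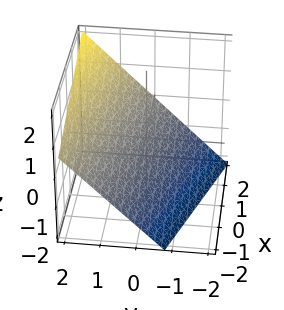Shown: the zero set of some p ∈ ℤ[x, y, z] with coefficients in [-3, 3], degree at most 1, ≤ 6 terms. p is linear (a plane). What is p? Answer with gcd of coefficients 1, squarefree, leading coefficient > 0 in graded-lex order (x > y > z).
x + 3*y - 3*z - 2

1. The degree is 1 — the surface is flat (a plane).
2. From the visible intercepts: it meets the x-axis at x = 2 (among the integer gridlines).
3. These observations pin down the coefficients.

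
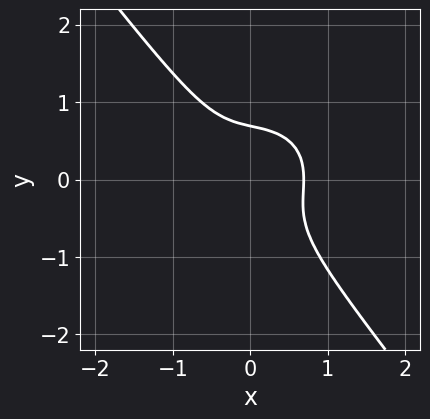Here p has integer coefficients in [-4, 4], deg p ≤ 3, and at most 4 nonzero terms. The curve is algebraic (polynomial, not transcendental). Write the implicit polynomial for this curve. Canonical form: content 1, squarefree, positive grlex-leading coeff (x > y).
3*x^3 + 2*x*y^2 + 3*y^3 - 1

(a) Degree: a generic line meets the curve in up to 3 points, so deg p = 3.
(b) Solving for integer coefficients yields p as stated.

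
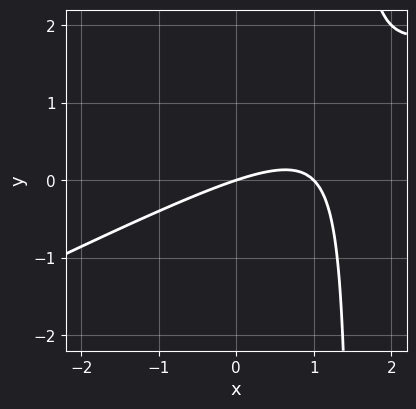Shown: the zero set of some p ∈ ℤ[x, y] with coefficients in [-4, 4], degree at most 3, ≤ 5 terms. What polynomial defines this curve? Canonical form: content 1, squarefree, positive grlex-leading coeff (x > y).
First, deg p = 2.
Next, from the visible intercepts: the x-axis gridline crossings are at x ∈ {0, 1}; one y-axis crossing is at y = 0.
Finally, assembling these constraints gives the stated polynomial.

x^2 - 2*x*y - x + 3*y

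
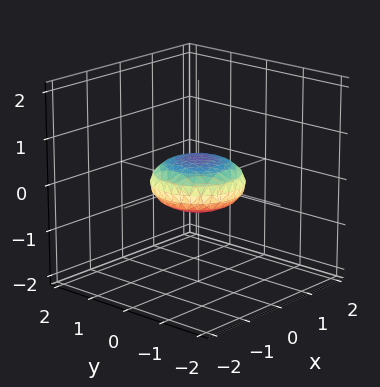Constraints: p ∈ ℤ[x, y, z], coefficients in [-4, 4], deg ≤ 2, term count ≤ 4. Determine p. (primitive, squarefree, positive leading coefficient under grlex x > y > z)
x^2 + y^2 + 3*z^2 - 1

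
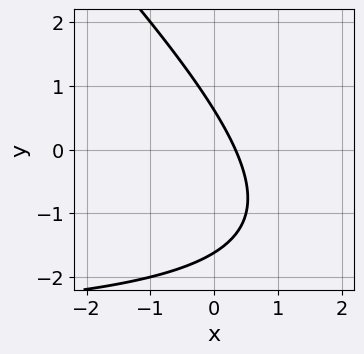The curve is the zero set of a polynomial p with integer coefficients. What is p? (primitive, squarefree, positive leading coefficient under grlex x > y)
x*y + y^2 + 3*x + y - 1

Degree: a generic line meets the curve in up to 2 points, so deg p = 2.
Solving for integer coefficients yields p as stated.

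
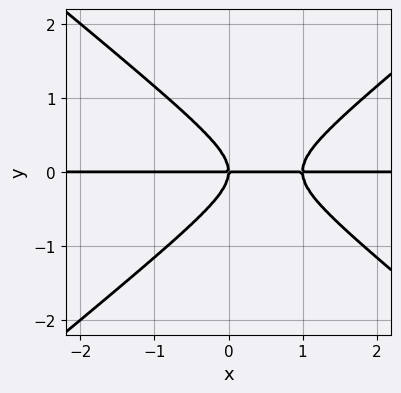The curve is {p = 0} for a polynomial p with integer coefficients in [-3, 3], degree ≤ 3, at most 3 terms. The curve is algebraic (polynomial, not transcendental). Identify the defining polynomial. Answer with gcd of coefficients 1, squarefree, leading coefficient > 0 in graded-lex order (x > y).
2*x^2*y - 3*y^3 - 2*x*y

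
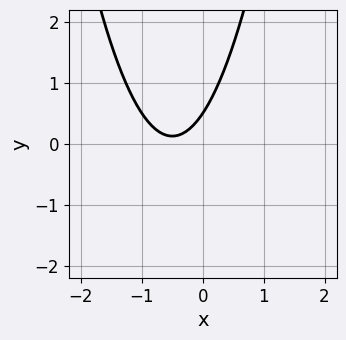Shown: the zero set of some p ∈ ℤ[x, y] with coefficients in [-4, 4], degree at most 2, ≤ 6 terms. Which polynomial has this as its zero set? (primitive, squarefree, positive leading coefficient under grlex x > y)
1. The degree is 2 — the shape is more complex than any degree-1 curve.
2. From the axis intercepts and sections: the curve avoids every integer x-axis point in the box.
3. Together with the visible shape, these determine p as stated.

3*x^2 + 3*x - 2*y + 1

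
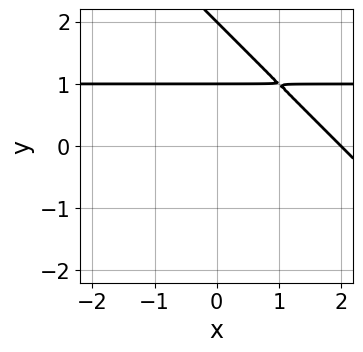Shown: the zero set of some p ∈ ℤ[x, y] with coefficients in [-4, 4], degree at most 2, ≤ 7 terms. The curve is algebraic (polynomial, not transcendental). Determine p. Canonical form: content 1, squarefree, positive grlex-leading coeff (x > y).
1. deg p = 2. The shape is more complex than any degree-1 curve.
2. Checking where it meets the axes: it crosses the x-axis at the gridline x = 2; among the integer gridlines, it crosses the y-axis at y ∈ {1, 2}.
3. The integer polynomial consistent with all of this is the stated p.

x*y + y^2 - x - 3*y + 2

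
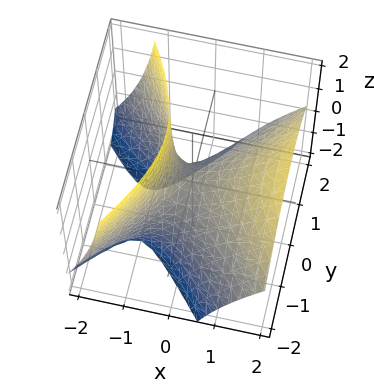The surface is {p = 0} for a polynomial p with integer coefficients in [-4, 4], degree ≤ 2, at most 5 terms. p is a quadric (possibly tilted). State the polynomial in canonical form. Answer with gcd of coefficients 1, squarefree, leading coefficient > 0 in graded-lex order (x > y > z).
3*x^2 - 3*x*z - 2*y^2 - 2*z

(a) Degree: the shape is more complex than any degree-1 surface, so deg p = 2.
(b) Reading off the gridlines: it meets the x-axis at x = 0 (among the integer gridlines); it meets the y-axis at y = 0 (among the integer gridlines); it meets the z-axis at z = 0 (among the integer gridlines).
(c) Assembling these constraints gives the stated polynomial.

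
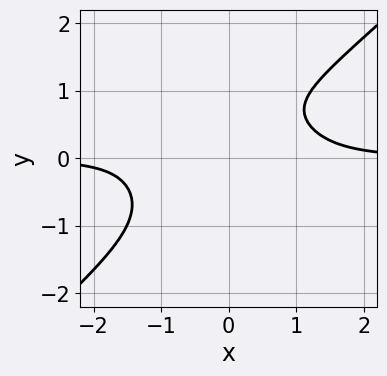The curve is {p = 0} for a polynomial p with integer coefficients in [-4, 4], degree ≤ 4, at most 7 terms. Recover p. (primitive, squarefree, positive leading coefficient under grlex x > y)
3*x^3*y - x^2*y^2 - 3*y^4 + 2*y - 3

deg p = 4.
Against the integer gridlines: it misses every integer gridline on the y-axis; no x-intercept at any integer in the box.
Putting this together gives p.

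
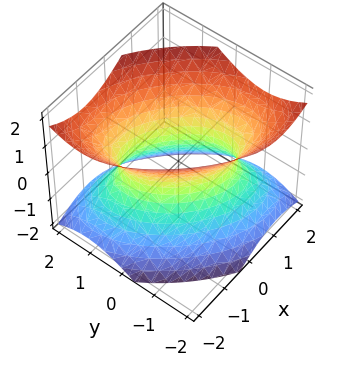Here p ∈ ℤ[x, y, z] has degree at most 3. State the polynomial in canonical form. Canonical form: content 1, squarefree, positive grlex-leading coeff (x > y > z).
x^2 + x*y + y^2 - z^2 - 1

1. The degree is 2 — no degree-1 surface has this shape.
2. From the axis intercepts and sections: among the integer gridlines, it crosses the x-axis at x ∈ {-1, 1}; among the integer gridlines, it crosses the y-axis at y ∈ {-1, 1}; no z-intercept at any integer in the box.
3. Fitting integer coefficients to these (and the overall shape) gives p.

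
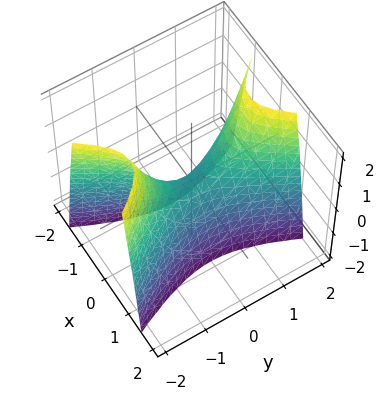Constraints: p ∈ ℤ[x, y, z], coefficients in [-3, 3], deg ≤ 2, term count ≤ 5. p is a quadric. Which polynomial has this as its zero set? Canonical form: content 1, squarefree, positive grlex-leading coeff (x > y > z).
3*x^2 - y^2 + z

Degree: a saddle surface; a quadric, so deg p = 2.
Symmetries: the y ↦ −y reflection is a symmetry, so y appears only in even powers; mirror symmetry x ↦ −x ⇒ only even powers of x.
From the visible intercepts: it crosses the y-axis at the gridline y = 0; one z-axis crossing is at z = 0; one x-axis crossing is at x = 0.
The integer polynomial consistent with all of this is the stated p.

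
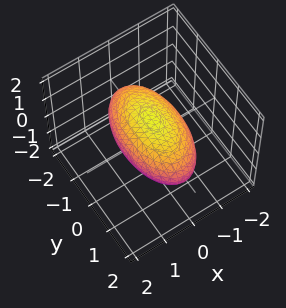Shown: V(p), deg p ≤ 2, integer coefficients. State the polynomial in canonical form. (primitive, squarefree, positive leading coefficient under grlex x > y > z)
3*x^2 + y^2 + 3*z^2 - 3

(a) Degree: bounded and convex; a quadric, so deg p = 2.
(b) Symmetries: mirror symmetry x ↦ −x ⇒ only even powers of x; mirror symmetry y ↦ −y ⇒ only even powers of y; the z ↦ −z reflection is a symmetry, so z appears only in even powers.
(c) Reading off the gridlines: among the integer gridlines, it crosses the x-axis at x ∈ {-1, 1}; the z-axis gridline crossings are at z ∈ {-1, 1}.
(d) Assembling these constraints gives the stated polynomial.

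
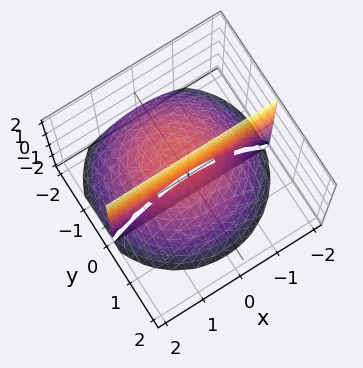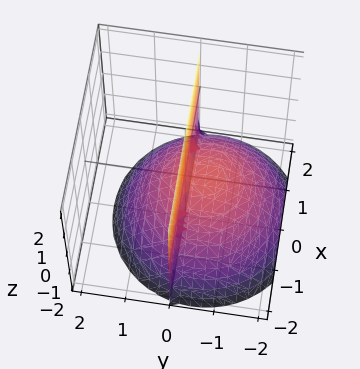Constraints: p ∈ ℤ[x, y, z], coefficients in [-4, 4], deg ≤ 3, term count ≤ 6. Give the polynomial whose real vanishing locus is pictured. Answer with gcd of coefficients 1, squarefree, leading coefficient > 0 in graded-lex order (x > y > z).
First, deg p = 3.
Next, observable constraints: every point of the x-axis in the box is on the surface; it meets the y-axis at y = -1 (among the integer gridlines); every point of the z-axis in the box is on the surface.
Finally, matching integer coefficients to the picture gives p.

x^2*y + y^3 + y^2 + 2*y*z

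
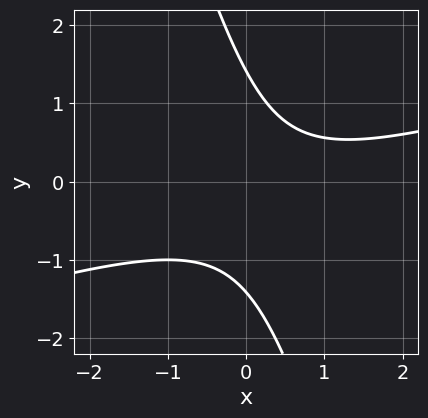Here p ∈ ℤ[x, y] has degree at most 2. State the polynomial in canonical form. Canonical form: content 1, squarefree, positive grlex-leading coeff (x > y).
x^2 - 3*x*y - y^2 - x + 2

(a) Degree: a generic line meets the curve in up to 2 points, so deg p = 2.
(b) From the visible intercepts: the curve avoids every integer x-axis point in the box.
(c) Solving for integer coefficients yields p as stated.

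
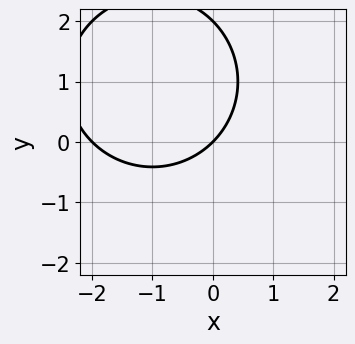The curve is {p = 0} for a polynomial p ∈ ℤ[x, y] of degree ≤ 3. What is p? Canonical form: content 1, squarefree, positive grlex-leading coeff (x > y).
x^2 + y^2 + 2*x - 2*y

deg p = 2. A generic line meets the curve in up to 2 points.
Reading off the gridlines: among the integer gridlines, it crosses the x-axis at x ∈ {-2, 0}; among the integer gridlines, it crosses the y-axis at y ∈ {0, 2}.
Fitting integer coefficients to these (and the overall shape) gives p.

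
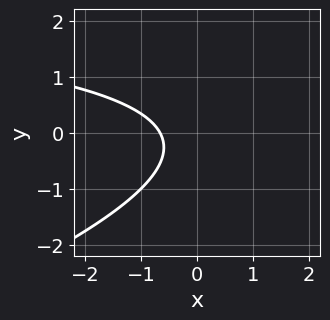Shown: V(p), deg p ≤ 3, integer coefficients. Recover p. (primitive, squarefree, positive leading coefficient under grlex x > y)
(a) Degree: no degree-1 curve has this shape, so deg p = 2.
(b) From the axis intercepts and sections: no y-intercept at any integer in the box.
(c) Putting this together gives p.

x*y - 3*y^2 - 3*x - y - 2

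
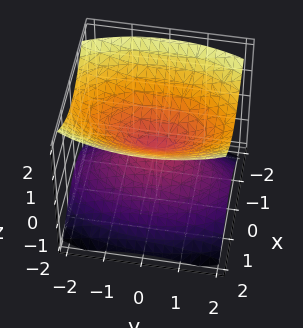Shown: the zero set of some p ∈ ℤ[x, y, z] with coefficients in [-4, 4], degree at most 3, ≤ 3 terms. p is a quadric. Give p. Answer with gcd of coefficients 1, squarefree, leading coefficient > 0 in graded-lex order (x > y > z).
3*x^2 + y^2 - 3*z^2

1. The picture has 2 separate pieces. They look like related sheets of one shape, so recover p as a whole.
2. The degree is 2 — two nappes meeting at a single point; a quadric.
3. Symmetries: mirror symmetry x ↦ −x ⇒ only even powers of x; it's symmetric under y → −y, forcing even powers of y; the z ↦ −z reflection is a symmetry, so z appears only in even powers.
4. From the axis intercepts and sections: it crosses the x-axis at the gridline x = 0; it meets the z-axis at z = 0 (among the integer gridlines); it meets the y-axis at y = 0 (among the integer gridlines).
5. Putting this together gives p.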